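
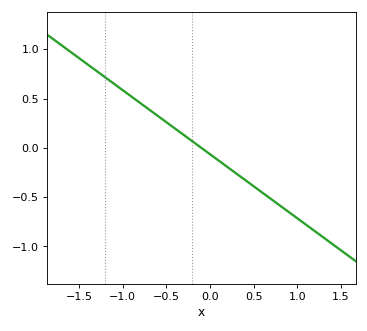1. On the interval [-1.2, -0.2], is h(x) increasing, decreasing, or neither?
decreasing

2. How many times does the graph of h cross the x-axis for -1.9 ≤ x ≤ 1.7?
1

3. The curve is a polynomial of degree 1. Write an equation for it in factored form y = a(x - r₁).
y = -0.65(x + 0.1)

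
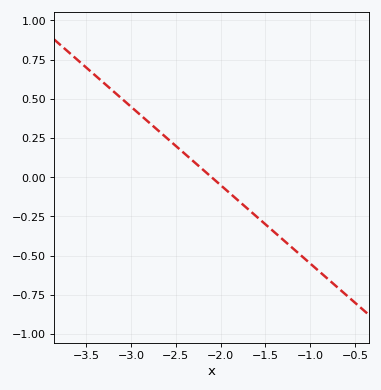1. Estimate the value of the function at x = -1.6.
-0.25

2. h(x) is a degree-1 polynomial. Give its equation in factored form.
y = -0.5(x + 2.1)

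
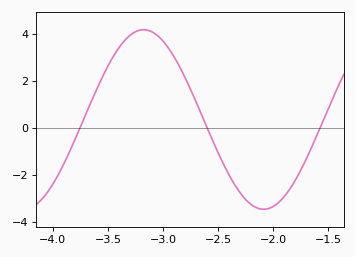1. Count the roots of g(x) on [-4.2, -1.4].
3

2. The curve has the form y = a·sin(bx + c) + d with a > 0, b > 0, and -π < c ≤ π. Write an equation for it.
y = 3.83sin(2.9x - 1.9) + 0.36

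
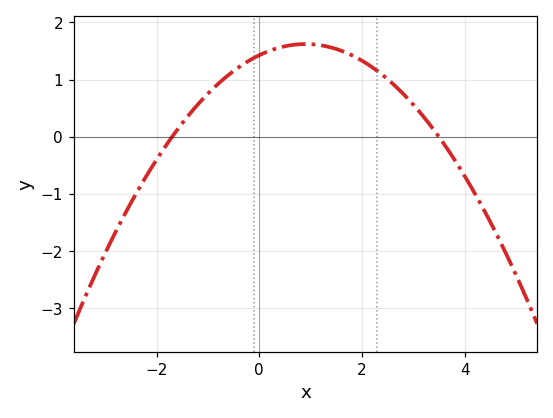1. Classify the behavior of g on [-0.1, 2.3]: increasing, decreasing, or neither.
neither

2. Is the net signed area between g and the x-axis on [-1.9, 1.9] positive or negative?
positive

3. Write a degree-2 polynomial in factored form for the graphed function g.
y = -0.24(x + 1.7)(x - 3.5)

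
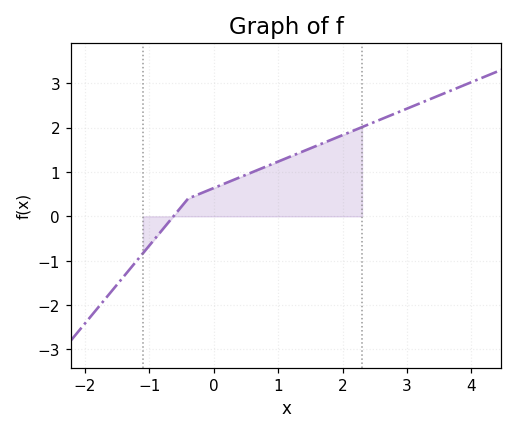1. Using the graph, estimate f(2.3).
2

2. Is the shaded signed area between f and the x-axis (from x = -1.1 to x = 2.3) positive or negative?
positive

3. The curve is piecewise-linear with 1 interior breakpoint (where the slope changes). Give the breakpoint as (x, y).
(-0.4, 0.4)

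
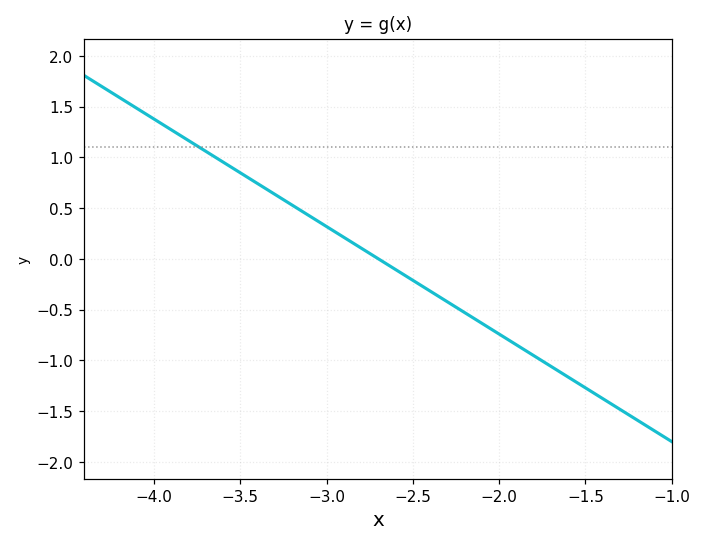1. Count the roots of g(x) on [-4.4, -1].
1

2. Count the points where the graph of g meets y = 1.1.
1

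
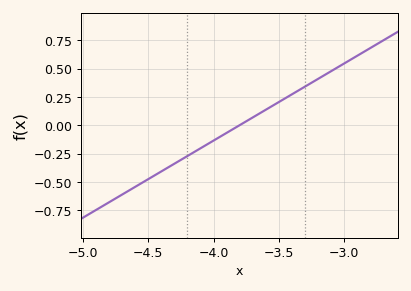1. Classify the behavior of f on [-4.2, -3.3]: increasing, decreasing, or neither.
increasing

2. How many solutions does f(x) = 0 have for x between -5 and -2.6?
1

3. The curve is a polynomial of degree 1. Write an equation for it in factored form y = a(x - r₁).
y = 0.68(x + 3.8)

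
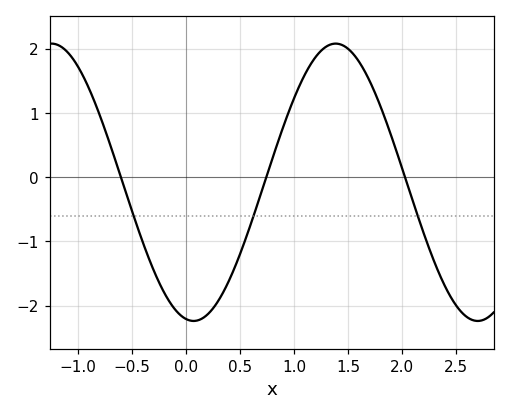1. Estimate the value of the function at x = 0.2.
-2.1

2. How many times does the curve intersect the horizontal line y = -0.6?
3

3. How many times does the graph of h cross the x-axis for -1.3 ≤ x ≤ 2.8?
3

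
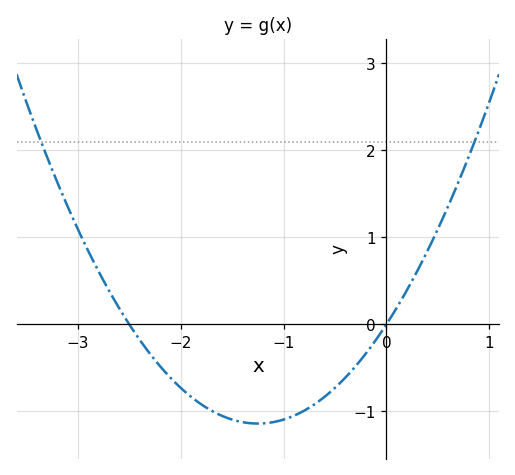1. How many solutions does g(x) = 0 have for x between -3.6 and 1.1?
2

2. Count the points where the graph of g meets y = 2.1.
2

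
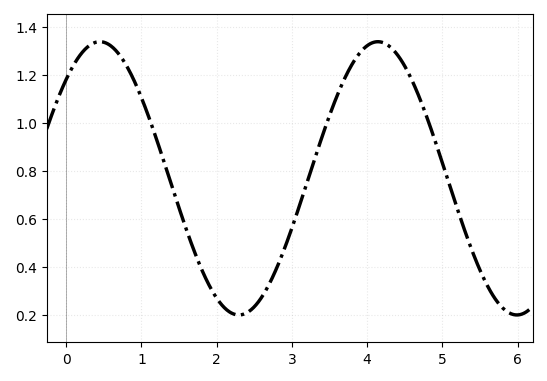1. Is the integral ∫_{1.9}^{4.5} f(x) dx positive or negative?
positive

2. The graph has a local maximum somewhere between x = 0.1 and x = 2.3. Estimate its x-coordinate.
0.4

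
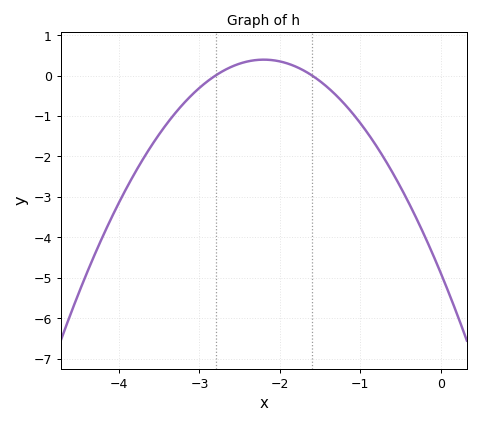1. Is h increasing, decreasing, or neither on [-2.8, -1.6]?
neither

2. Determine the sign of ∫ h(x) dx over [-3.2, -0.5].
negative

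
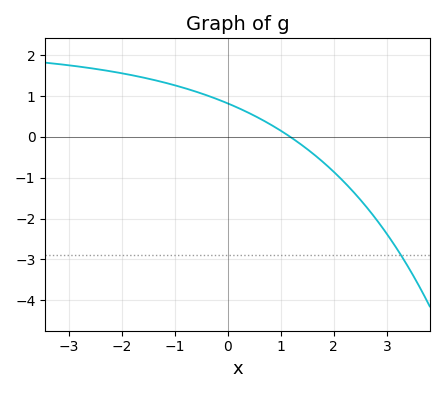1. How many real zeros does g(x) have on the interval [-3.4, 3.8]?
1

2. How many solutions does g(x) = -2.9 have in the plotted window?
1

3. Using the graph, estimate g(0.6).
0.5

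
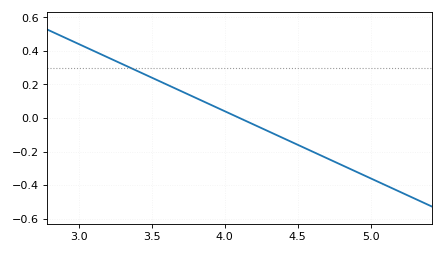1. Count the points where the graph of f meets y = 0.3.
1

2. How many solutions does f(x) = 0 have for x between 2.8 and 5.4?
1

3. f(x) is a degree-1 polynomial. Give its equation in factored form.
y = -0.4(x - 4.1)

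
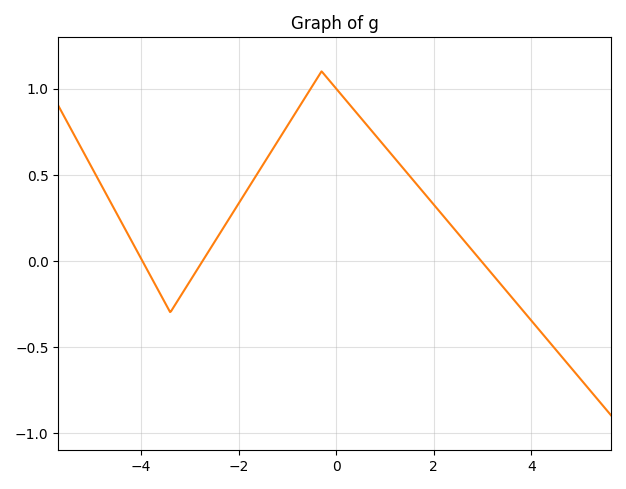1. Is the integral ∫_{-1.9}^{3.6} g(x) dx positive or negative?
positive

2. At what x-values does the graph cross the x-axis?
-3.97, -2.74, 2.97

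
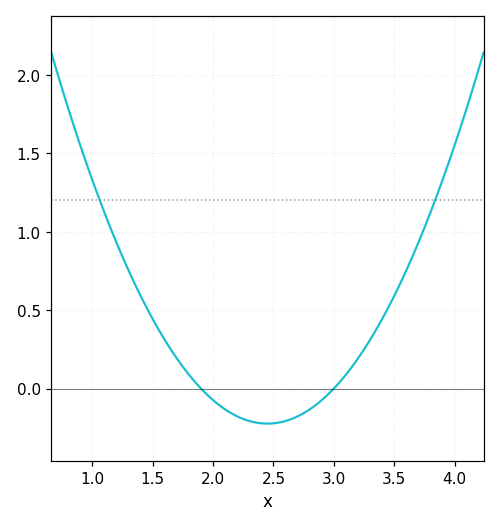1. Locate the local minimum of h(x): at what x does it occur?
2.45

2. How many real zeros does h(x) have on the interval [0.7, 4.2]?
2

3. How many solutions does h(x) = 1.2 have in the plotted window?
2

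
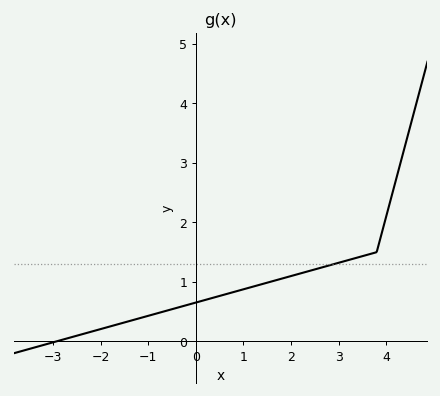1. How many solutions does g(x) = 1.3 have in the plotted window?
1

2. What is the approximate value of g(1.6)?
1.01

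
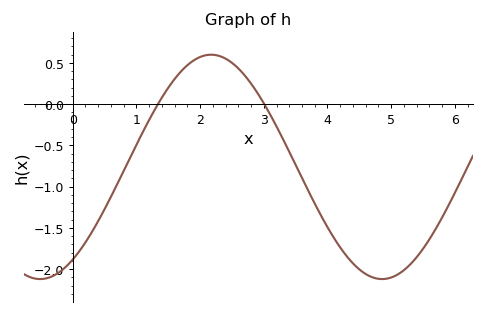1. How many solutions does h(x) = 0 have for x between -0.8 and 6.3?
2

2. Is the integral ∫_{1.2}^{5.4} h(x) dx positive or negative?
negative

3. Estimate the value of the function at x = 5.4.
-1.86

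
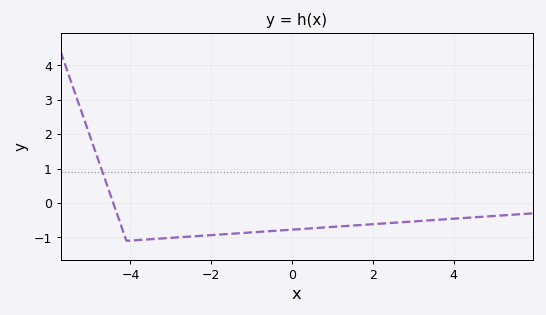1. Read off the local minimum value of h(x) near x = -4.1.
-1.1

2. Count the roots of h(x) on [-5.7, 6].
1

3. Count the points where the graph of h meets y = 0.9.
1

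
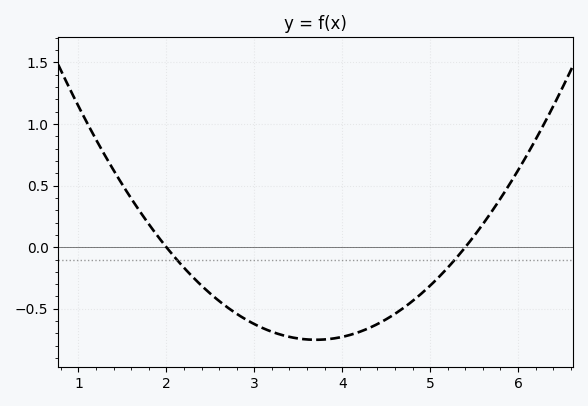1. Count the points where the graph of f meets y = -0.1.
2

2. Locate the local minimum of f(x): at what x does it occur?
3.7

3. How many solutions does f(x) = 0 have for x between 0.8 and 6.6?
2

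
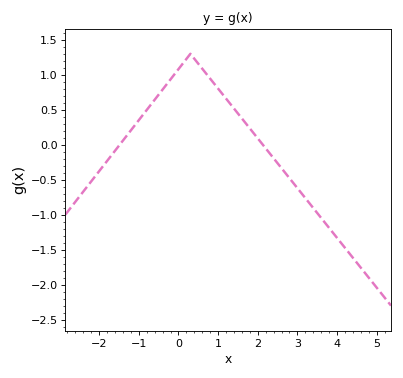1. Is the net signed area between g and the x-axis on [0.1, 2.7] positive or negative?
positive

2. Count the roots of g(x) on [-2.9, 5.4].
2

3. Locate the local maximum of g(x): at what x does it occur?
0.301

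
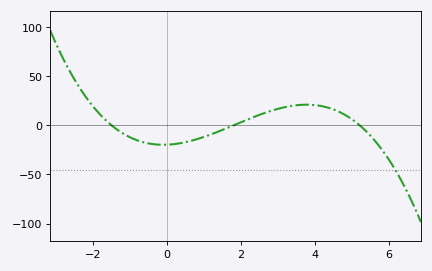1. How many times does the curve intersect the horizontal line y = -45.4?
1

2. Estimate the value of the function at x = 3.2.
18.6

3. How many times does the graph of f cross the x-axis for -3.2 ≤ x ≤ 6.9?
3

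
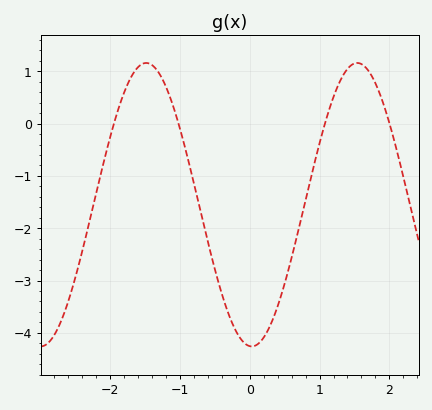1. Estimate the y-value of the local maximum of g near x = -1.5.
1.16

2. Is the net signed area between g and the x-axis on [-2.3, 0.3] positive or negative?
negative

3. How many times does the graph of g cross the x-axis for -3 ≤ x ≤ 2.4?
4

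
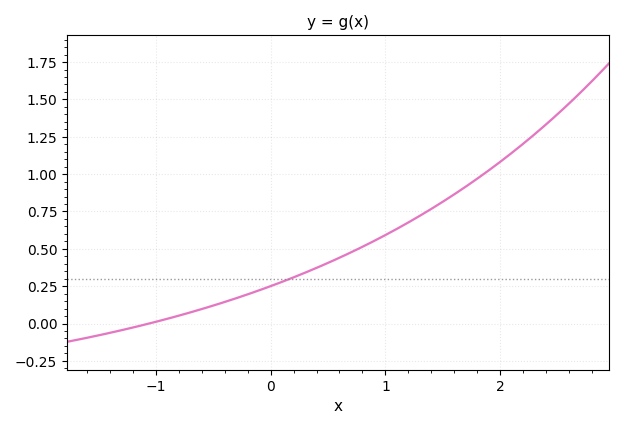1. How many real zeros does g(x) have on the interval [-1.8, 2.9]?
1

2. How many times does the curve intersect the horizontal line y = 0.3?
1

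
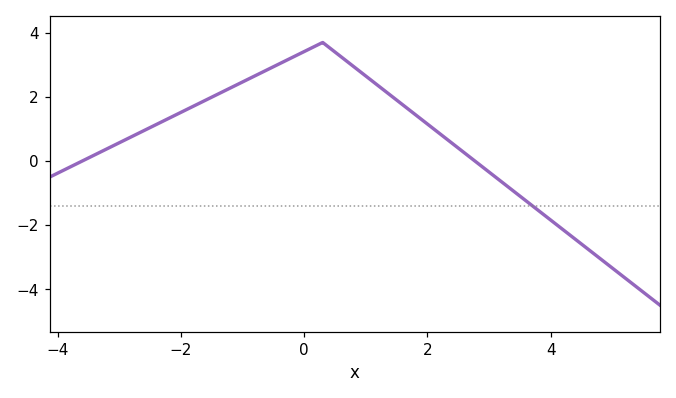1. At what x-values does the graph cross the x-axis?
-3.6, 2.8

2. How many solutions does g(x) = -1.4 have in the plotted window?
1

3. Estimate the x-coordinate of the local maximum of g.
0.2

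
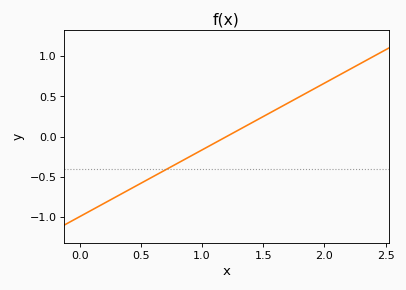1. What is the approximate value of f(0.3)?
-0.75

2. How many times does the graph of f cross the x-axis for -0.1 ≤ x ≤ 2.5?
1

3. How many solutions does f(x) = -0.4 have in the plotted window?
1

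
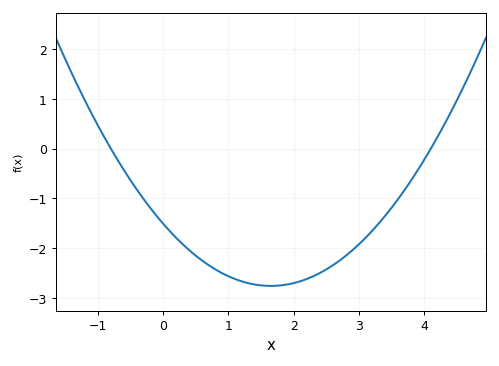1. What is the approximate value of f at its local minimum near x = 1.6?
-2.8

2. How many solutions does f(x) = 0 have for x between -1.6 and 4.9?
2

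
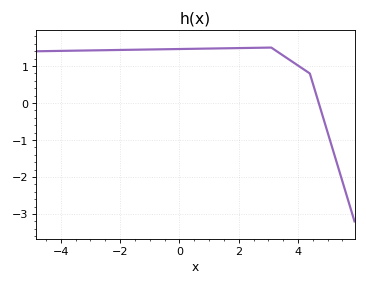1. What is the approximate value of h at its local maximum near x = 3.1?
1.5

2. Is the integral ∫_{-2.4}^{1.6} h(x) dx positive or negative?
positive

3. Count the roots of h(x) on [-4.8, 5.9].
1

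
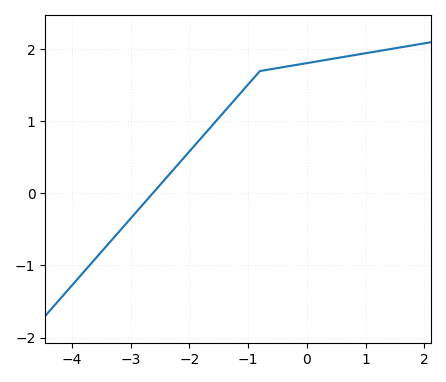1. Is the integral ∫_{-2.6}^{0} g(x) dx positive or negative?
positive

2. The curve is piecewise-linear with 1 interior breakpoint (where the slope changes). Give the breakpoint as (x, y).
(-0.8, 1.7)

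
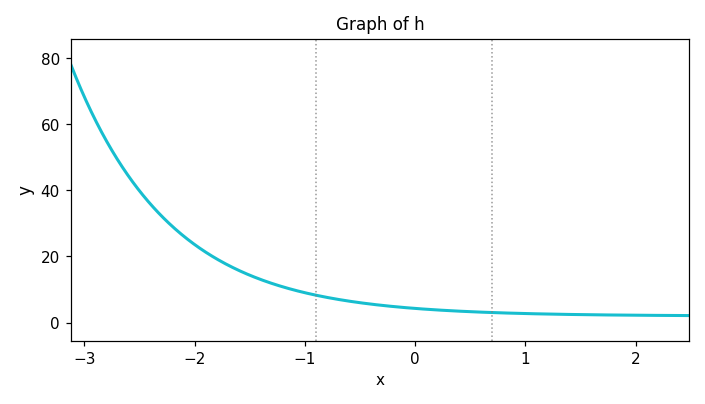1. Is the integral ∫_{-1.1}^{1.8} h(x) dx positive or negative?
positive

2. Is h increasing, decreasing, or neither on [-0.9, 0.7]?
decreasing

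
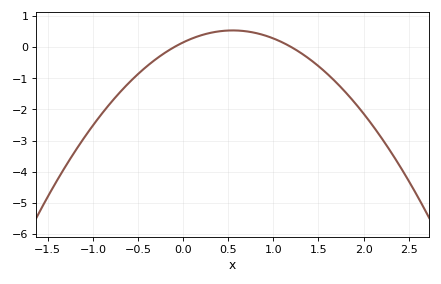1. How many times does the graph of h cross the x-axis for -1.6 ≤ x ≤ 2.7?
2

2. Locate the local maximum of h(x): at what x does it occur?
0.6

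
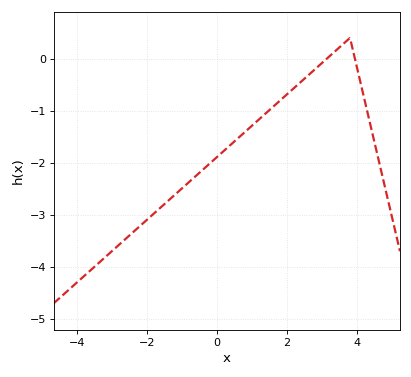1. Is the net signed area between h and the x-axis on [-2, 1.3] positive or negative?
negative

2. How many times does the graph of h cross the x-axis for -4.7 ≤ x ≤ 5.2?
2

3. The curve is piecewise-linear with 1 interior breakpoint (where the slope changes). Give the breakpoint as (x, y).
(3.8, 0.4)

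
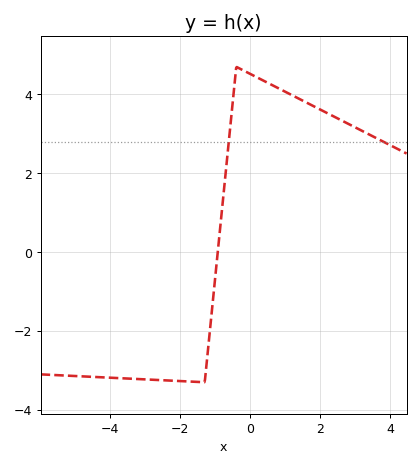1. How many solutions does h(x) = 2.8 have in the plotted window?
2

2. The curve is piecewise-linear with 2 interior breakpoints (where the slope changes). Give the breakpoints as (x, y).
(-1.3, -3.3); (-0.4, 4.7)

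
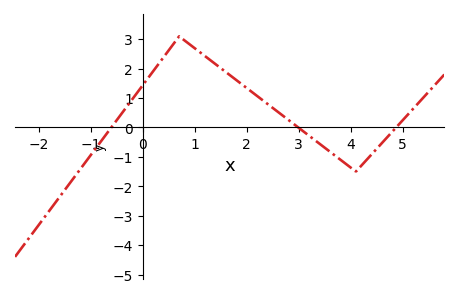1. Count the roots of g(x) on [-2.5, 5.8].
3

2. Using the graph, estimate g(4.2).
-1.3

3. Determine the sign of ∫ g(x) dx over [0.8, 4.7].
positive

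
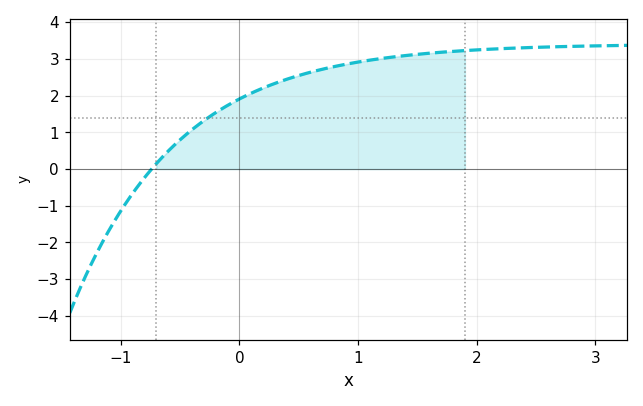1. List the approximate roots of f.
-0.7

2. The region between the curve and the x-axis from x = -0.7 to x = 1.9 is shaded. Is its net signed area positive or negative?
positive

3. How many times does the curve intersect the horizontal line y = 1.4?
1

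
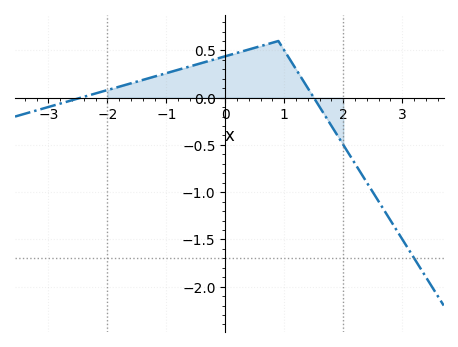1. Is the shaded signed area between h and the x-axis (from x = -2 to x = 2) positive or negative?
positive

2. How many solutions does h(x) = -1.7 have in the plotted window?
1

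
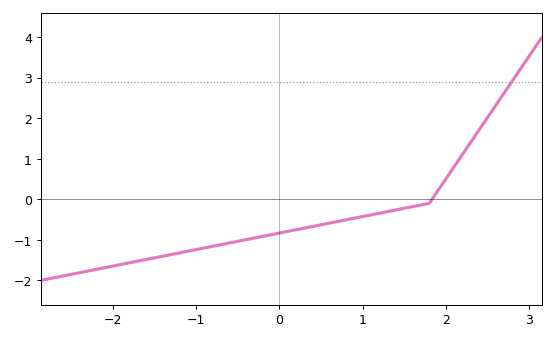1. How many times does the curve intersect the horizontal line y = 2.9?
1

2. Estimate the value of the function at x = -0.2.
-0.9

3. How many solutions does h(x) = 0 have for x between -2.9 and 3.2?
1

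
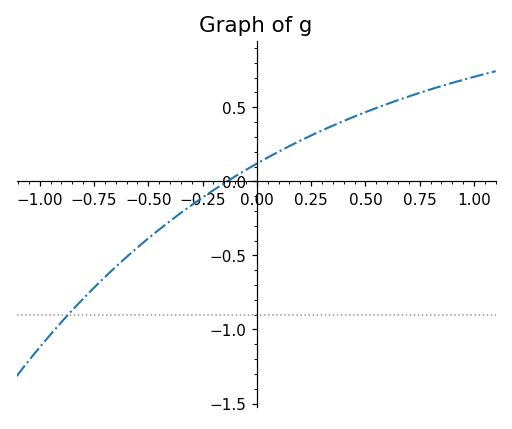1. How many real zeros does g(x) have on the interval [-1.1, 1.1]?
1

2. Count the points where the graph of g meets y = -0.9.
1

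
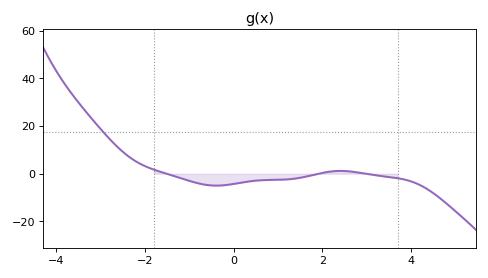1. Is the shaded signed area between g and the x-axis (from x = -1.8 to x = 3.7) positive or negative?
negative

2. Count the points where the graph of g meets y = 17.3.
1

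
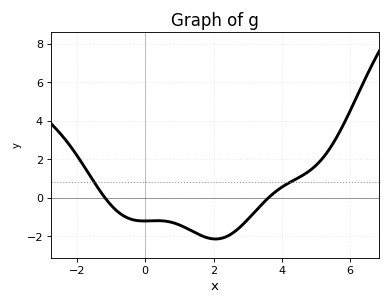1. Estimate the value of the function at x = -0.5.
-1.06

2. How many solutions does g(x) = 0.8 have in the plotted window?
2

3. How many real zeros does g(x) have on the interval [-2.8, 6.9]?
2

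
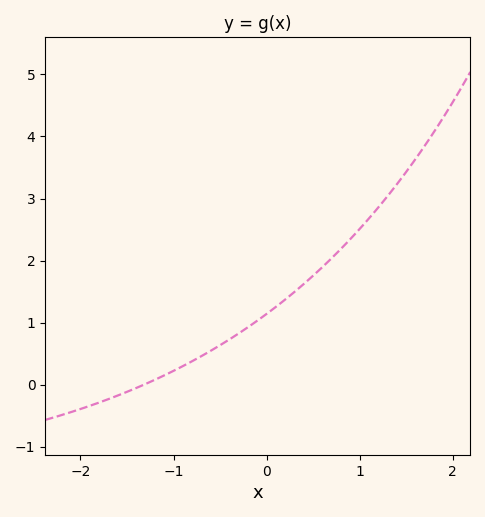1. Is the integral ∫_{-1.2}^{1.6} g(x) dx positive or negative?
positive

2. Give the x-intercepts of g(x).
-1.3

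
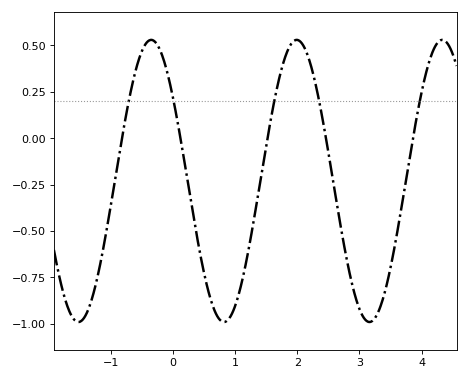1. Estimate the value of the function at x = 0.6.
-0.865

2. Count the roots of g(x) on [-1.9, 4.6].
5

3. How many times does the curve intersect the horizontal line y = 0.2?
5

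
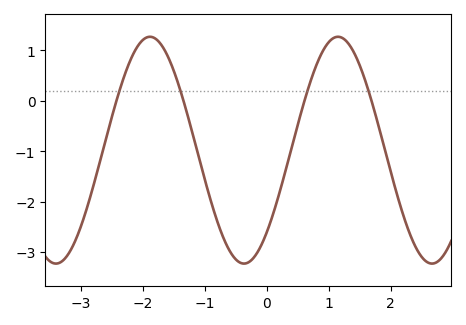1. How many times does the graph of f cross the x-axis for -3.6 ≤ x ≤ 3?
4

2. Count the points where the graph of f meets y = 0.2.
4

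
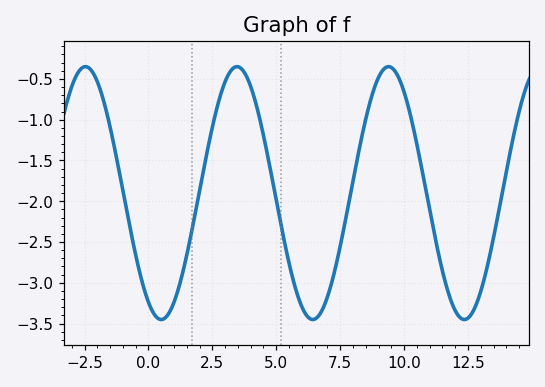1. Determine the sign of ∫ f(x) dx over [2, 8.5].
negative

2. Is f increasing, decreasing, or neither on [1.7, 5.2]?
neither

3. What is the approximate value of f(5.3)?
-2.47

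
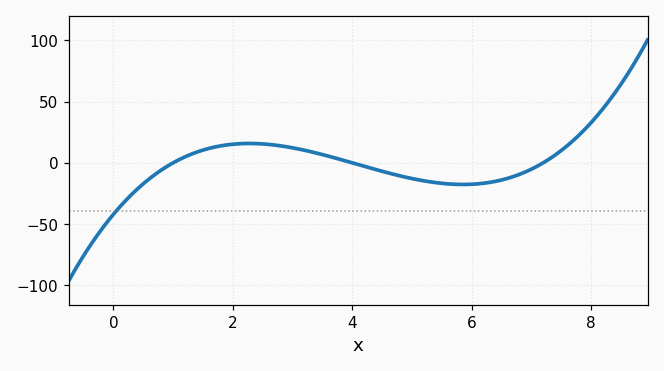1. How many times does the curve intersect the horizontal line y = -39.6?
1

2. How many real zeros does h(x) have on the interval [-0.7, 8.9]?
3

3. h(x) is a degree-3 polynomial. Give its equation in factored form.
y = 1.46(x - 1)(x - 4)(x - 7.2)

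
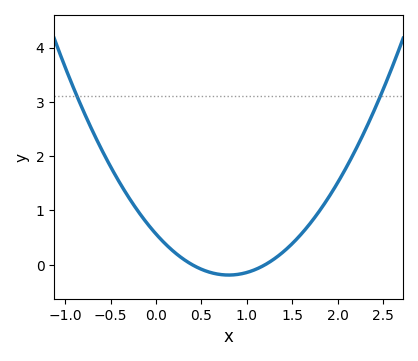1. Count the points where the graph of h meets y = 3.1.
2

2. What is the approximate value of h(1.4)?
0.2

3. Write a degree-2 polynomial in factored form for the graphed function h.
y = 1.18(x - 0.4)(x - 1.2)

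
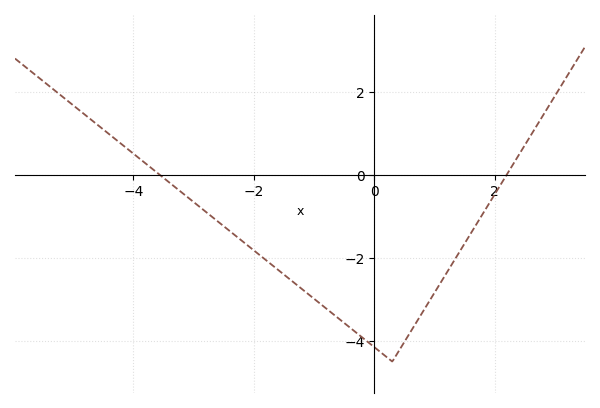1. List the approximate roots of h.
-3.56, 2.2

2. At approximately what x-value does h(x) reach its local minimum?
0.3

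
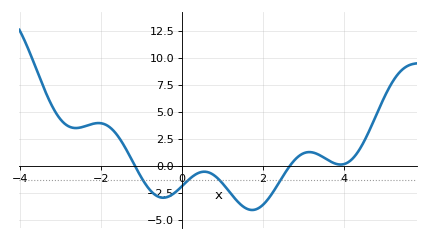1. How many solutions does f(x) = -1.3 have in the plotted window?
4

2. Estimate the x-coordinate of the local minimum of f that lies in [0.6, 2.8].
1.8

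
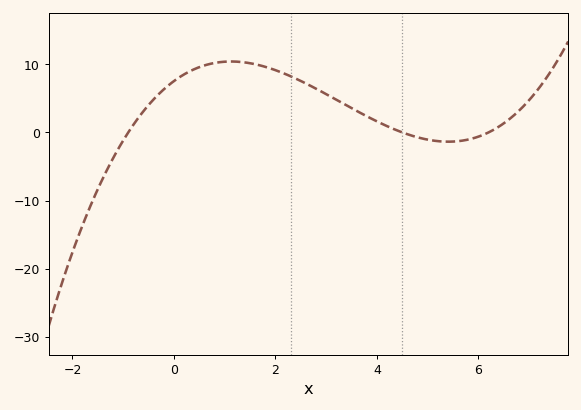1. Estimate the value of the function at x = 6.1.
0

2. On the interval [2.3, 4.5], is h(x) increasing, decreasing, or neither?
decreasing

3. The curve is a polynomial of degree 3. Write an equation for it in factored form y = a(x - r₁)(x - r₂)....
y = 0.3(x + 0.9)(x - 4.5)(x - 6.2)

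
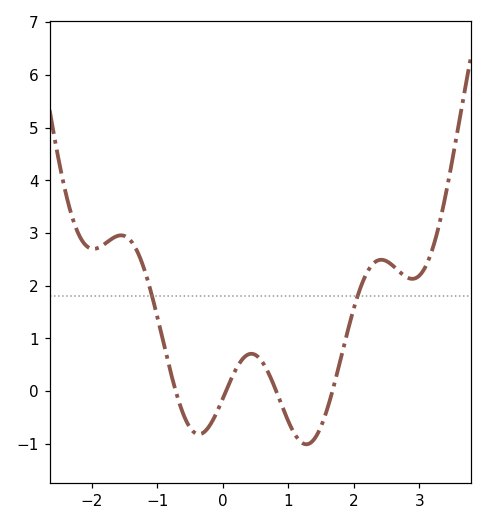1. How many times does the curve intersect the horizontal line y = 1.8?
2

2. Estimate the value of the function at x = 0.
-0.1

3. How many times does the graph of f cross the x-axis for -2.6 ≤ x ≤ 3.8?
4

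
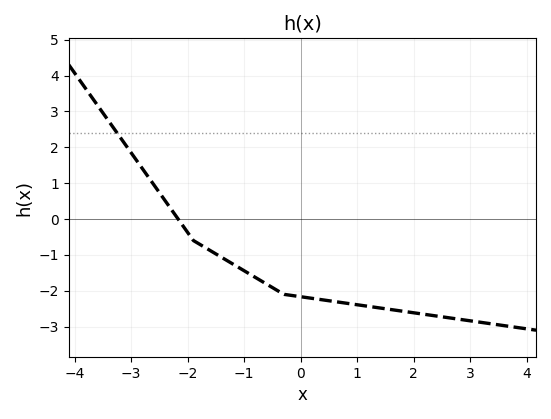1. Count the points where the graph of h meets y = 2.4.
1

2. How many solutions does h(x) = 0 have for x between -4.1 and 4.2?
1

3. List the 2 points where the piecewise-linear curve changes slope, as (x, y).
(-1.9, -0.6); (-0.3, -2.1)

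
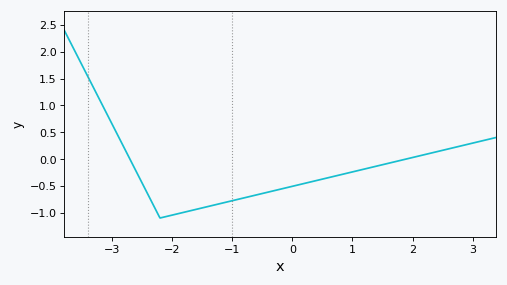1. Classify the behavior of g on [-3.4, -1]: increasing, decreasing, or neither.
neither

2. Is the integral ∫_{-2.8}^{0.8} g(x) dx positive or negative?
negative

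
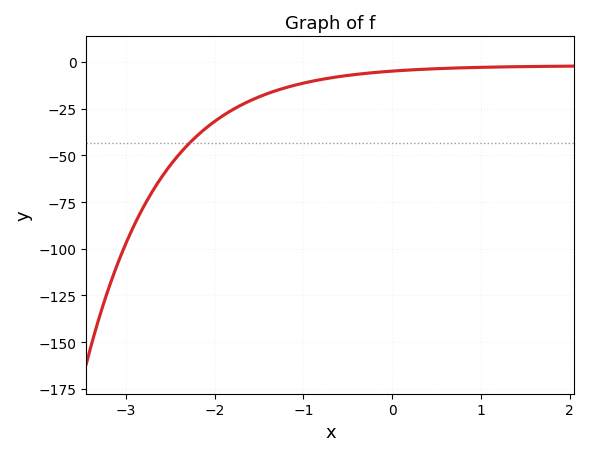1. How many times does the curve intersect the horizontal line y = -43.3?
1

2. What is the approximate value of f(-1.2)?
-14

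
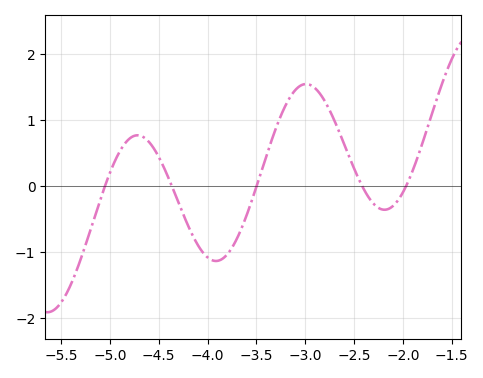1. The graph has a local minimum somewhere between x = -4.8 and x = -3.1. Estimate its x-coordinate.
-3.9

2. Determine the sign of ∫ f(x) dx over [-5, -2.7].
positive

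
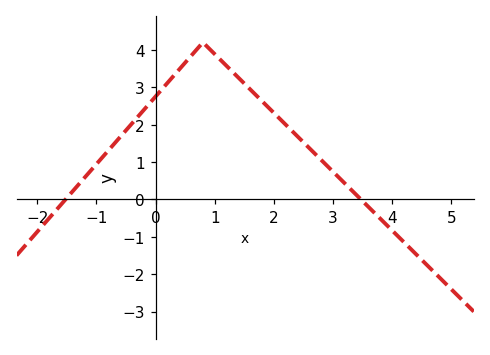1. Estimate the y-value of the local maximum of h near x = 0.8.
4.2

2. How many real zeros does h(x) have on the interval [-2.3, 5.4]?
2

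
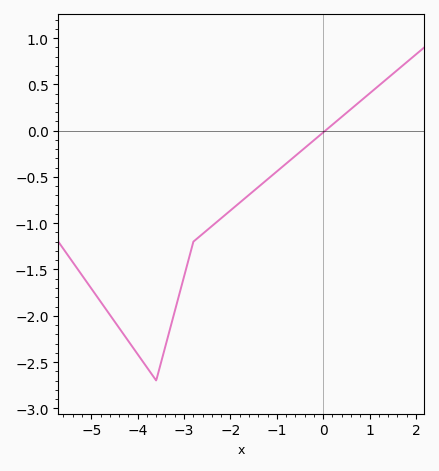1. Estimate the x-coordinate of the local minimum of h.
-3.6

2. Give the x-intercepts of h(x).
0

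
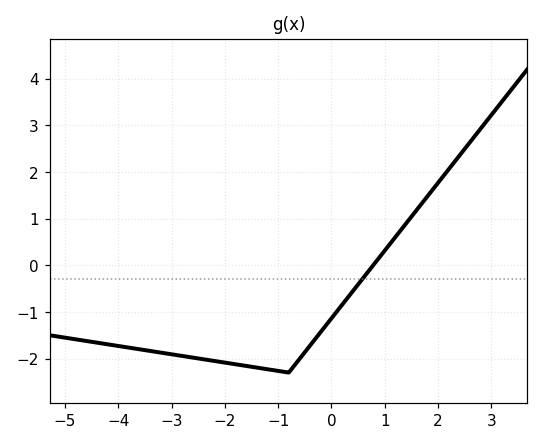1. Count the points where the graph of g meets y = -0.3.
1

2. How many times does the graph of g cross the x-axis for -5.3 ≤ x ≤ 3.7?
1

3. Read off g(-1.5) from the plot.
-2.18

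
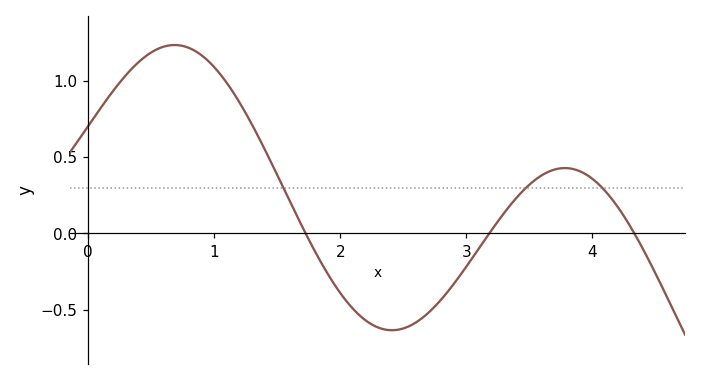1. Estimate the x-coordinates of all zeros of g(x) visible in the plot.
1.72, 3.18, 4.33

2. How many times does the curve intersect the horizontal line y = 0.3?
3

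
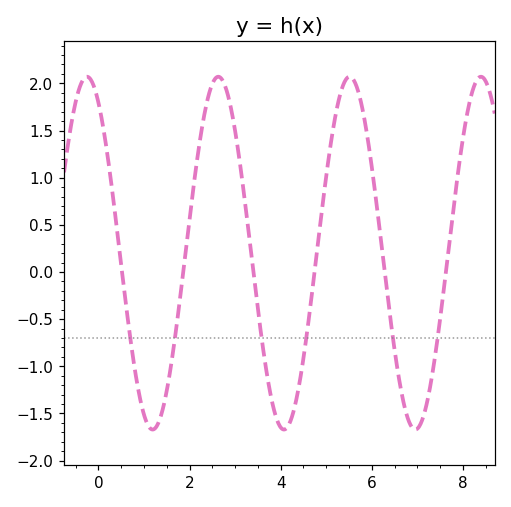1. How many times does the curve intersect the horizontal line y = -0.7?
6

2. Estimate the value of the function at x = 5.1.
1.35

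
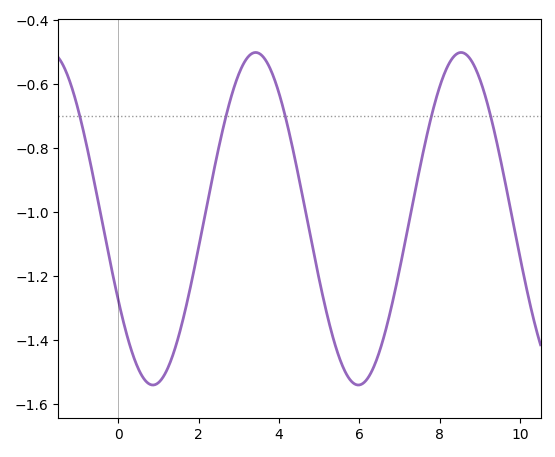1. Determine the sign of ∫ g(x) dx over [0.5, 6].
negative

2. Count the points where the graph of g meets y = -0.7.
5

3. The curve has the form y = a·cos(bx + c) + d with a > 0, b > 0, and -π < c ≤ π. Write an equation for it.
y = 0.52cos(1.23x + 2.08) - 1.02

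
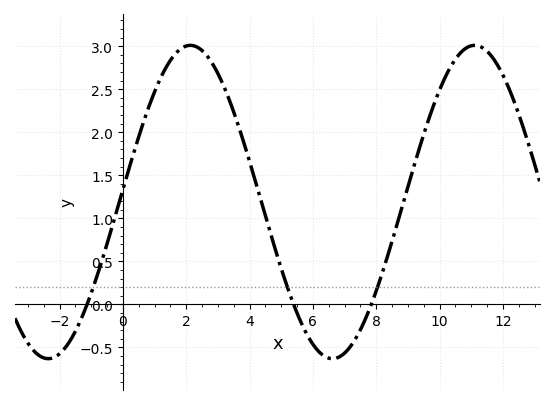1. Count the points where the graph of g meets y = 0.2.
3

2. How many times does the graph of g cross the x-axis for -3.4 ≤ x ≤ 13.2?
3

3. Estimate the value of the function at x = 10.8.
2.95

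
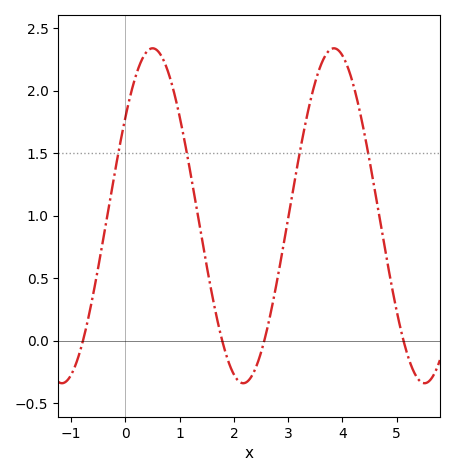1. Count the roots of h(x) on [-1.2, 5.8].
4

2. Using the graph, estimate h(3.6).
2.2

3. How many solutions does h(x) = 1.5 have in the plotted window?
4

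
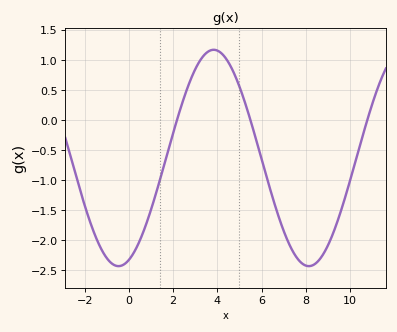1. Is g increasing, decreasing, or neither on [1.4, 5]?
neither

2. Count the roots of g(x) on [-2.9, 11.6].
3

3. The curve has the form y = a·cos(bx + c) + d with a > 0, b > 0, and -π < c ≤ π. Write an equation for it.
y = 1.8cos(0.73x - 2.8) - 0.63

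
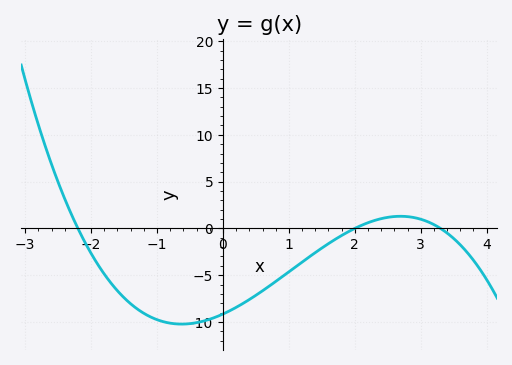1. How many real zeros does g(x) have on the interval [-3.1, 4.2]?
3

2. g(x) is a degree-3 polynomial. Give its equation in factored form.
y = -0.63(x + 2.2)(x - 2)(x - 3.3)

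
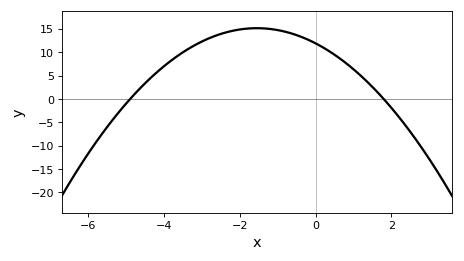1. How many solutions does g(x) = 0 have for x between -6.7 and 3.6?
2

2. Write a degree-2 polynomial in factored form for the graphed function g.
y = -1.35(x + 4.9)(x - 1.8)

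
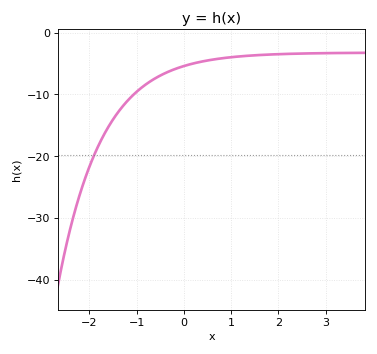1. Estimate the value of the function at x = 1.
-4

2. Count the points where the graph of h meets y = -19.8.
1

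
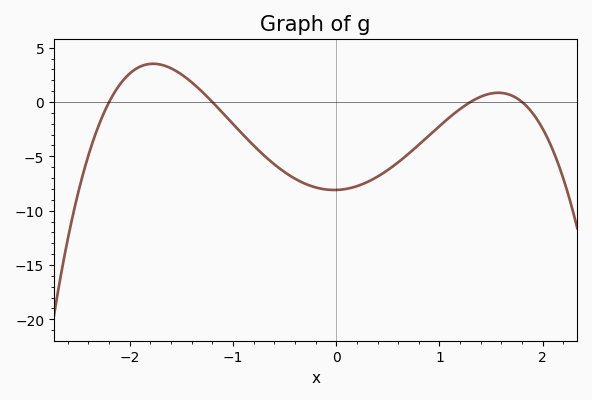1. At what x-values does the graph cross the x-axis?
-2.2, -1.2, 1.3, 1.8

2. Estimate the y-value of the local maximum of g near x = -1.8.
3.52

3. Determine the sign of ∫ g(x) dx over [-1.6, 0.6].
negative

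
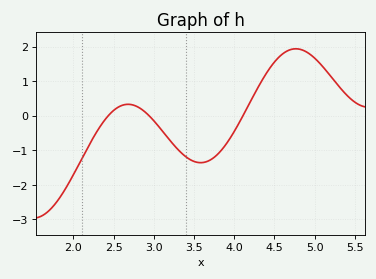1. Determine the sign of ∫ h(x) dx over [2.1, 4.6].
negative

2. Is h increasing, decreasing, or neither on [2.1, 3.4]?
neither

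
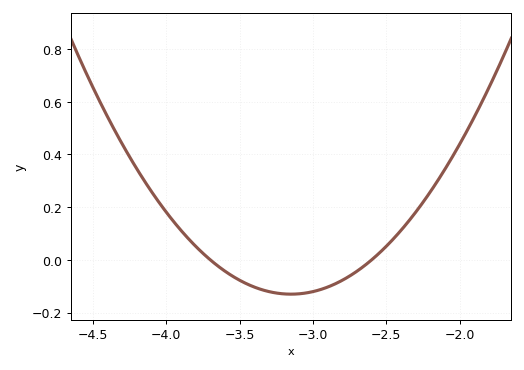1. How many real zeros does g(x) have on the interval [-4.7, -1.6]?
2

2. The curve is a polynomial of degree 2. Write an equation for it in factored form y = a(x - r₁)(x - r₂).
y = 0.43(x + 3.7)(x + 2.6)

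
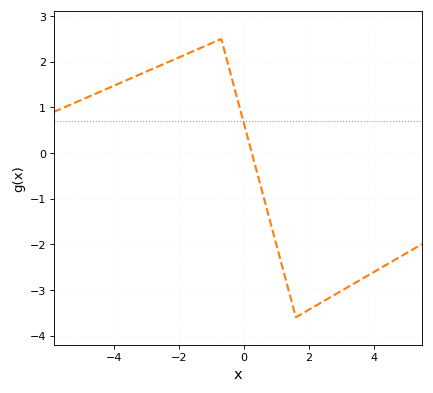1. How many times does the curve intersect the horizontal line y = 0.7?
1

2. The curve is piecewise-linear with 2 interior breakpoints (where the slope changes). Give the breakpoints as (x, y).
(-0.7, 2.5); (1.6, -3.6)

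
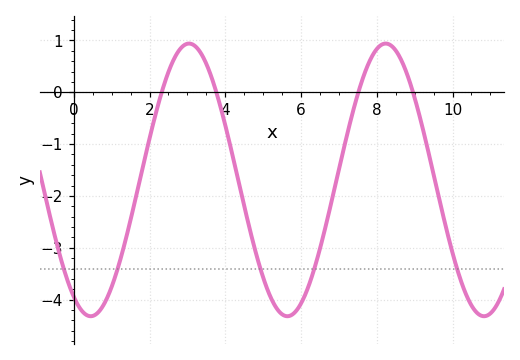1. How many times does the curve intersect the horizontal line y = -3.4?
5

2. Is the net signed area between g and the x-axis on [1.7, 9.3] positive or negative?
negative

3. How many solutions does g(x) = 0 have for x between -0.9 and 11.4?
4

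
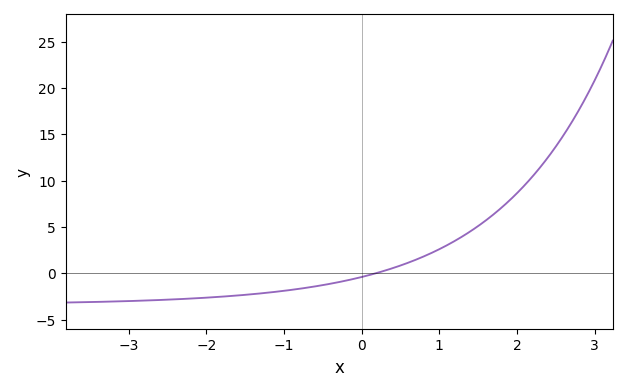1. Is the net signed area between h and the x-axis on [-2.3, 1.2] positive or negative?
negative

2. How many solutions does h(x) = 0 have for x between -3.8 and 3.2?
1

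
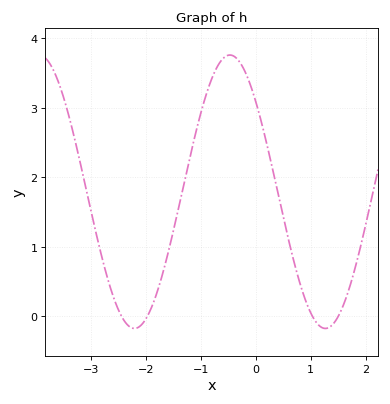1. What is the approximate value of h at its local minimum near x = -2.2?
-0.18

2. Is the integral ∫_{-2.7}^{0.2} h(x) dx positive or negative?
positive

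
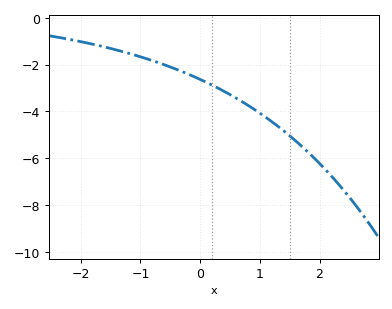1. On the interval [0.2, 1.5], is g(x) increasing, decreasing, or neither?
decreasing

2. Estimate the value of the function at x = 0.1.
-2.75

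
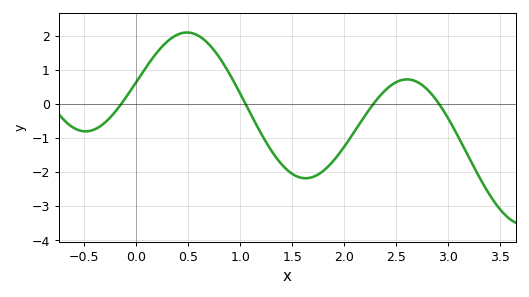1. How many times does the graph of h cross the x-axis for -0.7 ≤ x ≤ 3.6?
4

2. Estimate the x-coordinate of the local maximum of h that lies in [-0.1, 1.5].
0.486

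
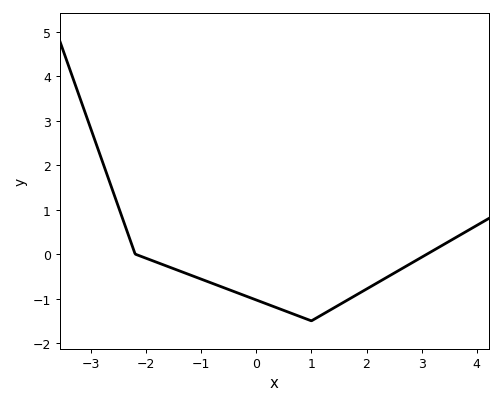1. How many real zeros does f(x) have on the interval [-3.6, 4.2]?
2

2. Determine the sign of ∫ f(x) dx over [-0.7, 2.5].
negative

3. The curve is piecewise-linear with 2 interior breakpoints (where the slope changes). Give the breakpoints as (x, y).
(-2.2, 0); (1, -1.5)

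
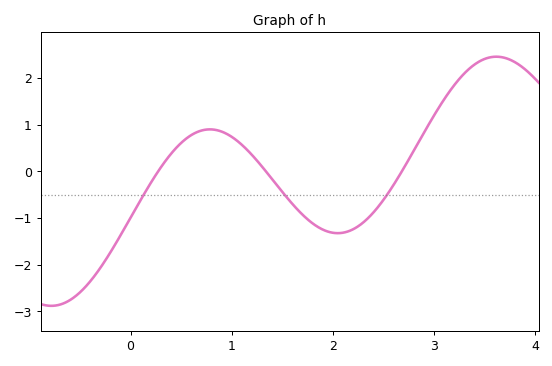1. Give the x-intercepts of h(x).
0.272, 1.34, 2.68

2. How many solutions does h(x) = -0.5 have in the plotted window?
3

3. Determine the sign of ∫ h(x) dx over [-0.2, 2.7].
negative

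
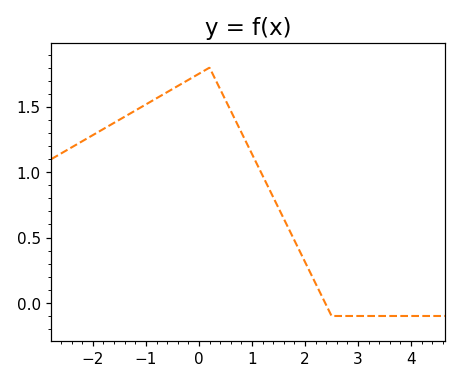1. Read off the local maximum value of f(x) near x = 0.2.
1.8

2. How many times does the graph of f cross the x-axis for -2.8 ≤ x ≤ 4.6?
1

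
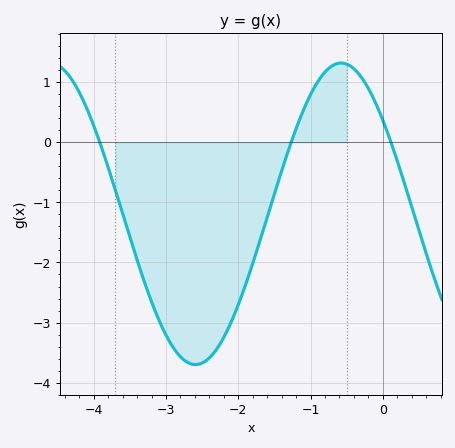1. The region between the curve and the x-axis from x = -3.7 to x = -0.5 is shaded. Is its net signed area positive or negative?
negative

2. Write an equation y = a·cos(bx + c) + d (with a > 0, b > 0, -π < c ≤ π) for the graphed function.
y = 2.51cos(1.56x + 0.902) - 1.19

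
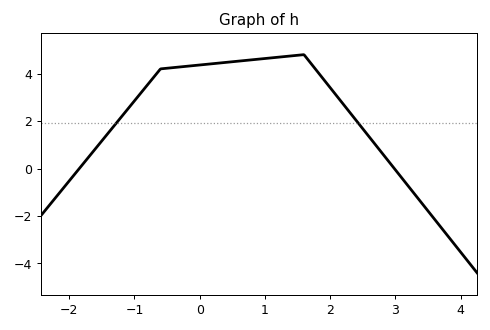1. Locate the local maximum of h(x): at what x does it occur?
1.6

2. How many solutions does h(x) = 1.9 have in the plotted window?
2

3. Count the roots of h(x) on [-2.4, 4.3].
2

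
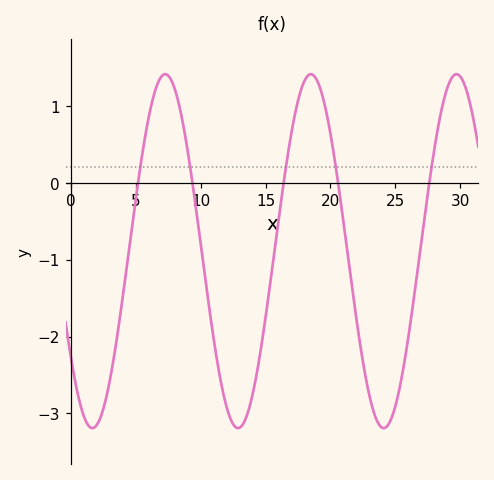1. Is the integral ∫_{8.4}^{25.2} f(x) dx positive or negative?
negative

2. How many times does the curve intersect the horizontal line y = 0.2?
5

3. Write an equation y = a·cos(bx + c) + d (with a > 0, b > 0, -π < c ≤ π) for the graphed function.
y = 2.3cos(0.56x + 2.2) - 0.89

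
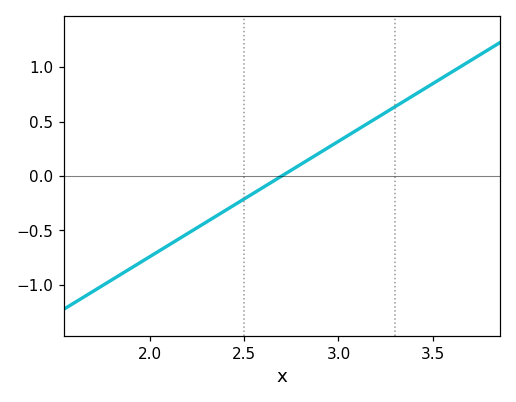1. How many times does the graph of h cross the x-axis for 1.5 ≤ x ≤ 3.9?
1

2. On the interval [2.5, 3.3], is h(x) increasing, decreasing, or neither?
increasing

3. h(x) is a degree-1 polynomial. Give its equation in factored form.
y = 1.06(x - 2.7)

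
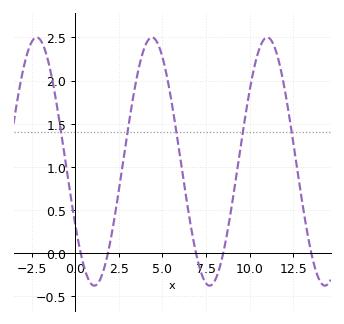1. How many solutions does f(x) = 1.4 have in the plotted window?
5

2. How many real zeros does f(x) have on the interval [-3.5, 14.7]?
5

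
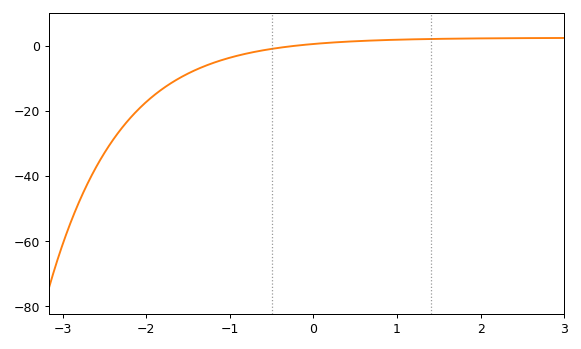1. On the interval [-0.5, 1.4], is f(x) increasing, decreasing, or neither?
increasing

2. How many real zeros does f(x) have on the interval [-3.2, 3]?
1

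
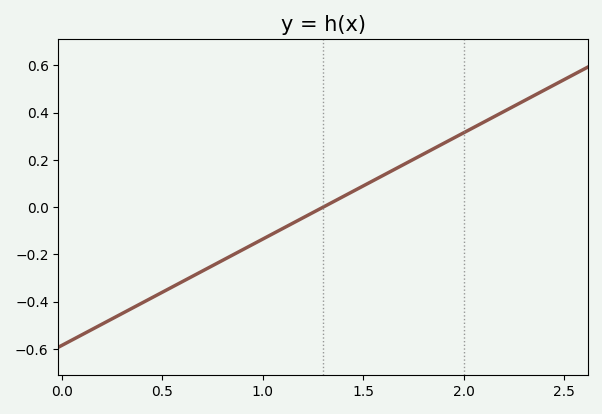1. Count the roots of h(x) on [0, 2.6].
1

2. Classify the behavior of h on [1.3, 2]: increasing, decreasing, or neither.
increasing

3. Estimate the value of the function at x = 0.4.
-0.405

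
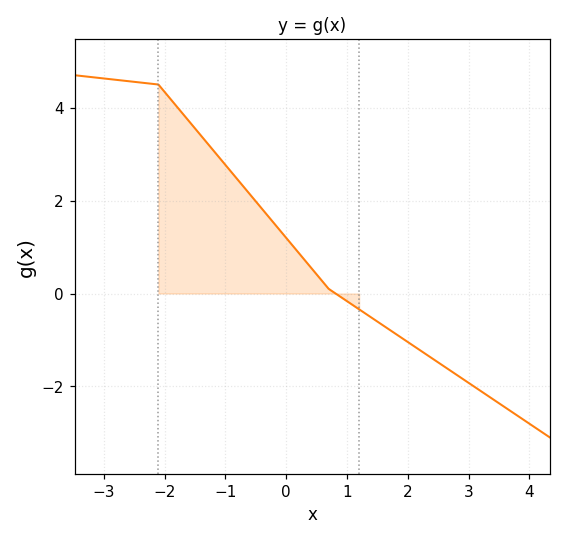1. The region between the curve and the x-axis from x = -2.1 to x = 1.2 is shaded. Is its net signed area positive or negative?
positive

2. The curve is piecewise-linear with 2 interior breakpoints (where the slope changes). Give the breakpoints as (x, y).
(-2.1, 4.5); (0.7, 0.1)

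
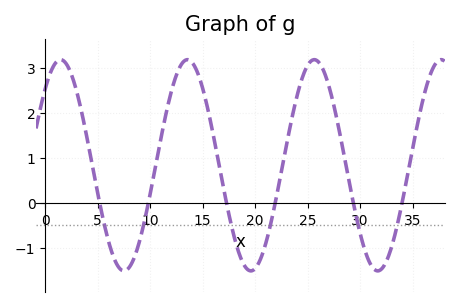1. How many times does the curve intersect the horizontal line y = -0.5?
6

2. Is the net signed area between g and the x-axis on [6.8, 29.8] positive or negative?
positive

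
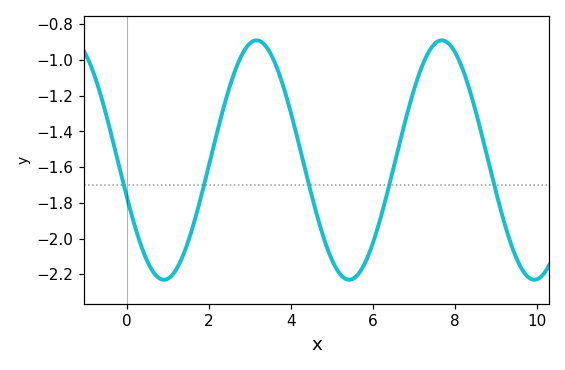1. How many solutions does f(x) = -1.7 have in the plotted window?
5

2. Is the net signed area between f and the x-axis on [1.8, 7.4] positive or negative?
negative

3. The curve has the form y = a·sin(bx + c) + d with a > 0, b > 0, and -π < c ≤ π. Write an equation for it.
y = 0.67sin(1.4x - 2.8) - 1.56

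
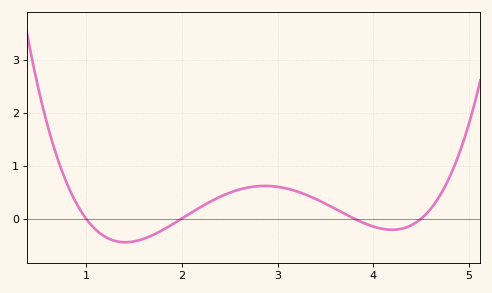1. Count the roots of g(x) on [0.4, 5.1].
4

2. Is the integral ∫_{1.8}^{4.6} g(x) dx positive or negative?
positive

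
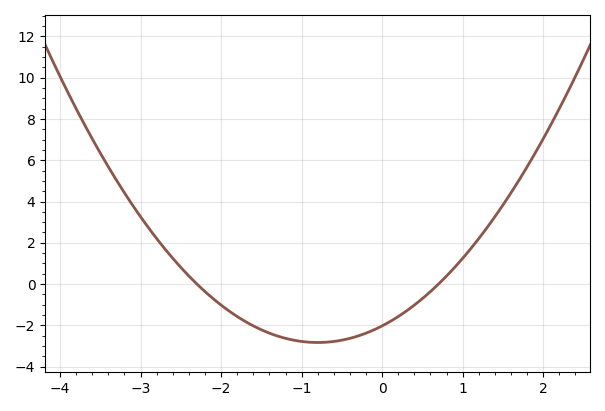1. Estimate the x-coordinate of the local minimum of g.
-0.8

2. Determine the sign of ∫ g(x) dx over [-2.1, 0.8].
negative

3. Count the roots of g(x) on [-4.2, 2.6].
2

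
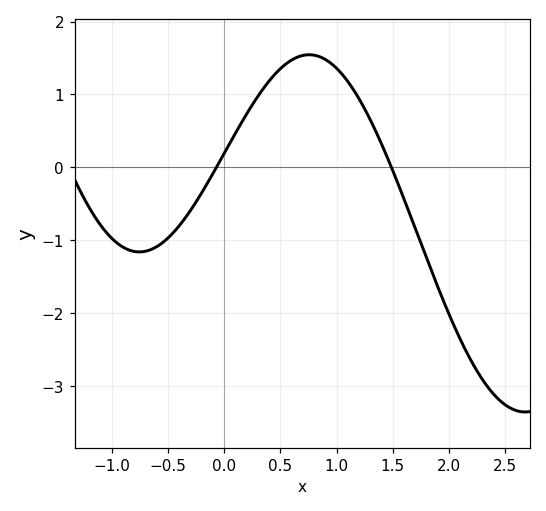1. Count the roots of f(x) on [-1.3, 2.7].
2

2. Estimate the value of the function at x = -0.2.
-0.3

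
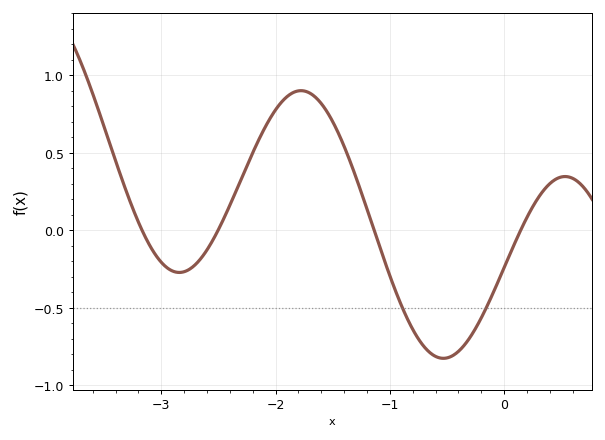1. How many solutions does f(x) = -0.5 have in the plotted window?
2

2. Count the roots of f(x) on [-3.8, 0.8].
4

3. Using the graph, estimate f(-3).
-0.207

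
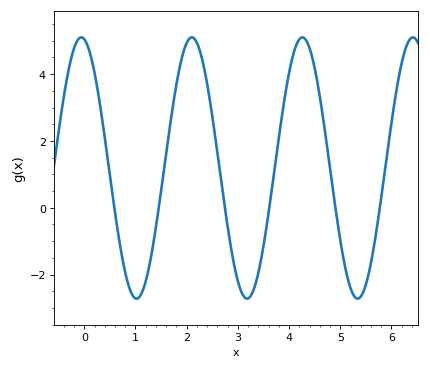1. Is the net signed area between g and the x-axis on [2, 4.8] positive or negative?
positive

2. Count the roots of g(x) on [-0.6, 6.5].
6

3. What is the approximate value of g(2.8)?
-0.565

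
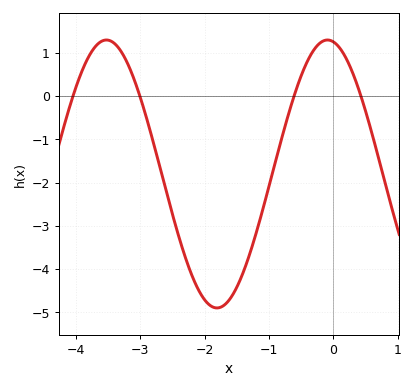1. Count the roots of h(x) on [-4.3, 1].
4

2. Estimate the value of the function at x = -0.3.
1.08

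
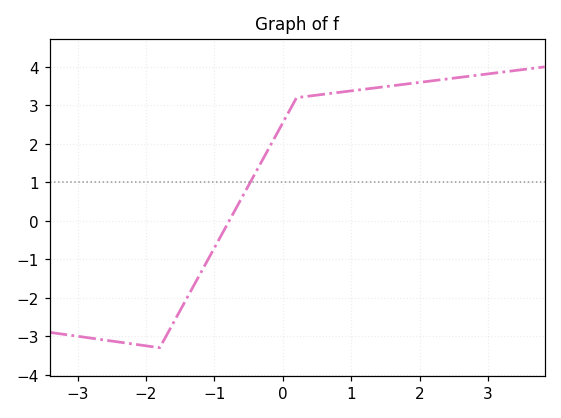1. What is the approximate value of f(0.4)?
3.24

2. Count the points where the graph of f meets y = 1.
1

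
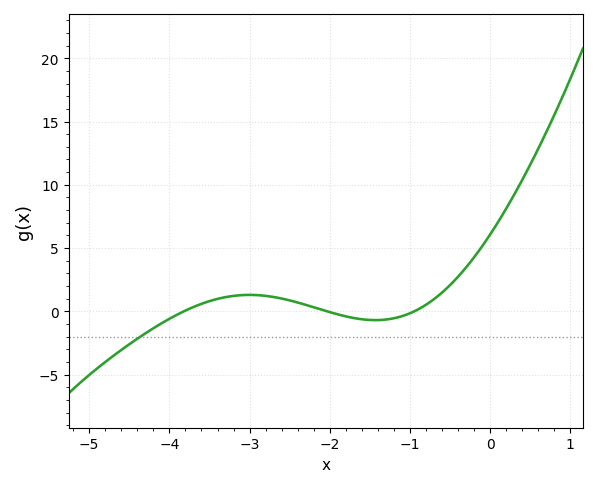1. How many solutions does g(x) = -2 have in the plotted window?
1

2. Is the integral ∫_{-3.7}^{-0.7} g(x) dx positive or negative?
positive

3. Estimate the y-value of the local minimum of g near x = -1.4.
-0.5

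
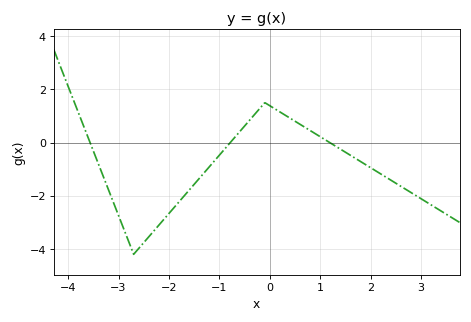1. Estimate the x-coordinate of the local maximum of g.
-0.101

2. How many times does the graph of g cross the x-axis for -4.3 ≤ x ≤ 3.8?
3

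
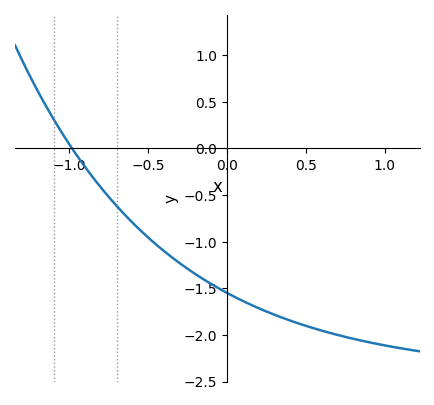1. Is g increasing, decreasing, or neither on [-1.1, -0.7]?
decreasing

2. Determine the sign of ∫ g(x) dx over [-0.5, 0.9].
negative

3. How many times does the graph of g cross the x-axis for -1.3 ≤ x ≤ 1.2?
1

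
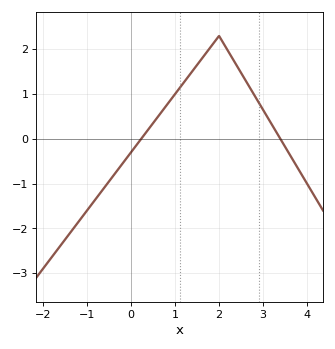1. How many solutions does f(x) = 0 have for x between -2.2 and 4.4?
2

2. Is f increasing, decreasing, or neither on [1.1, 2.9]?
neither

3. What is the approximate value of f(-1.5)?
-2.2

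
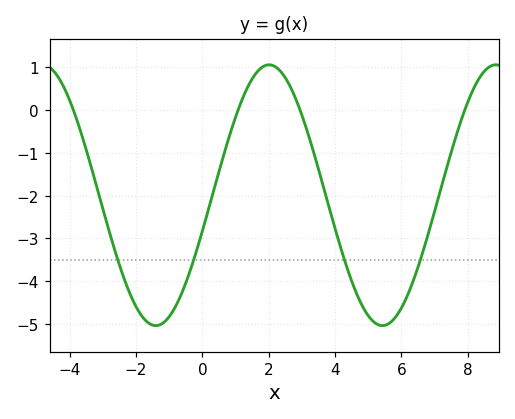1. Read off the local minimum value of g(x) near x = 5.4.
-5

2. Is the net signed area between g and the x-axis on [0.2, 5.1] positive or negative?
negative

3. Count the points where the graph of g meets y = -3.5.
4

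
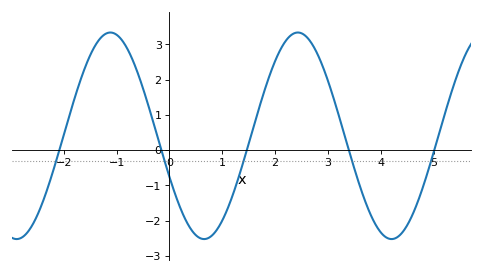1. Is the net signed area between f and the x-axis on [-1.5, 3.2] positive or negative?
positive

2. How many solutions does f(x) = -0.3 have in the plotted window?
5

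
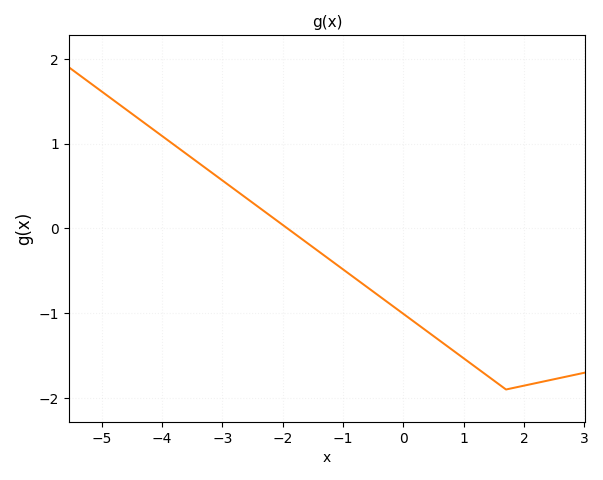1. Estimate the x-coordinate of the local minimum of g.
1.8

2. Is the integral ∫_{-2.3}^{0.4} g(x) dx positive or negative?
negative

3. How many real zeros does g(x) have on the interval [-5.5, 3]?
1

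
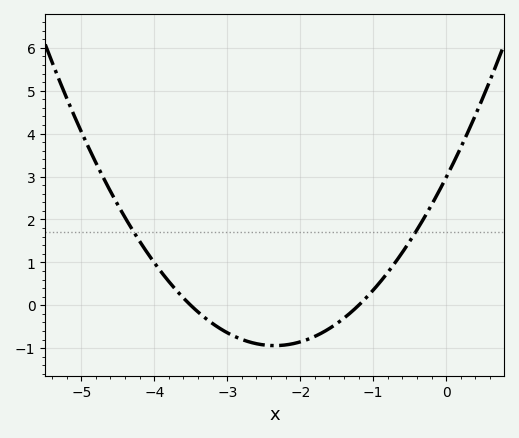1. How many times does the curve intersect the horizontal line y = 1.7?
2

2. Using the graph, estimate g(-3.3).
-0.3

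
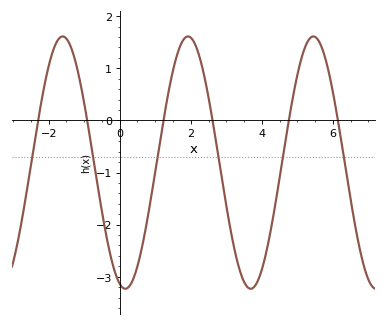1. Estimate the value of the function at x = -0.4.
-2.13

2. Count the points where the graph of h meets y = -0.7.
6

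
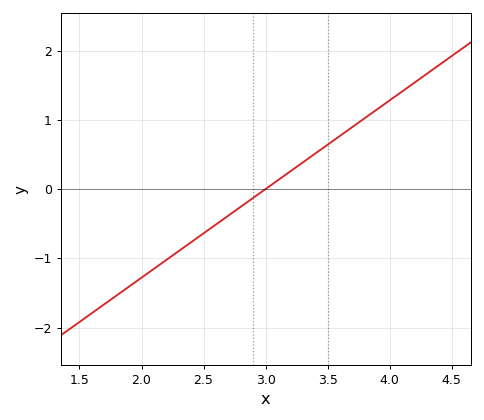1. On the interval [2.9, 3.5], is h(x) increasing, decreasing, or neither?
increasing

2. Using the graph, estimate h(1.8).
-1.5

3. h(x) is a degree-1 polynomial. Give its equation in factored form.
y = 1.28(x - 3)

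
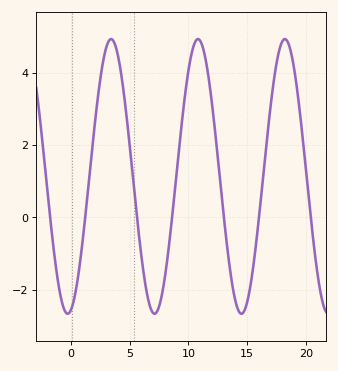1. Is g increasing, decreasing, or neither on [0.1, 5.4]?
neither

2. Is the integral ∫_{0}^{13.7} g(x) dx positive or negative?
positive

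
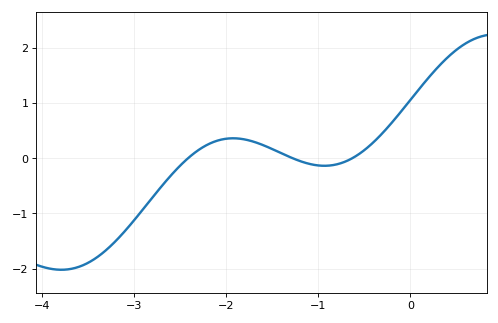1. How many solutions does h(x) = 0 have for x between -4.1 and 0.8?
3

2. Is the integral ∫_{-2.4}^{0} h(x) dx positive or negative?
positive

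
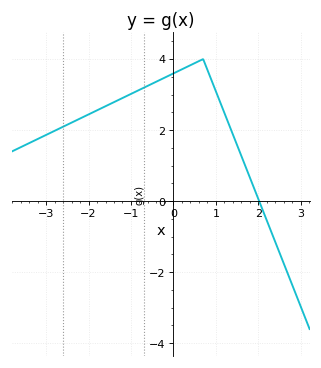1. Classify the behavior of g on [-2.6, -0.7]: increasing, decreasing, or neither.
increasing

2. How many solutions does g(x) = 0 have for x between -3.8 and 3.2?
1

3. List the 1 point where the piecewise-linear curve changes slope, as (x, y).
(0.7, 4)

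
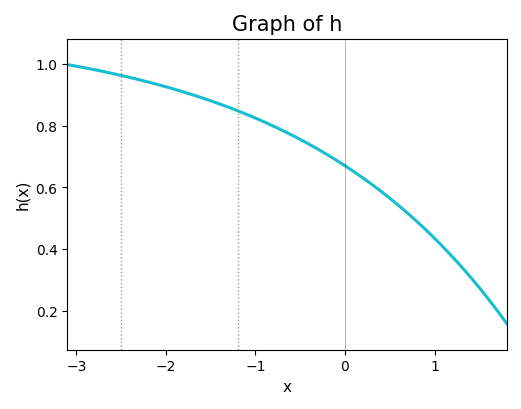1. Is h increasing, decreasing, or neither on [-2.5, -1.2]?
decreasing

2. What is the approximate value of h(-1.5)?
0.88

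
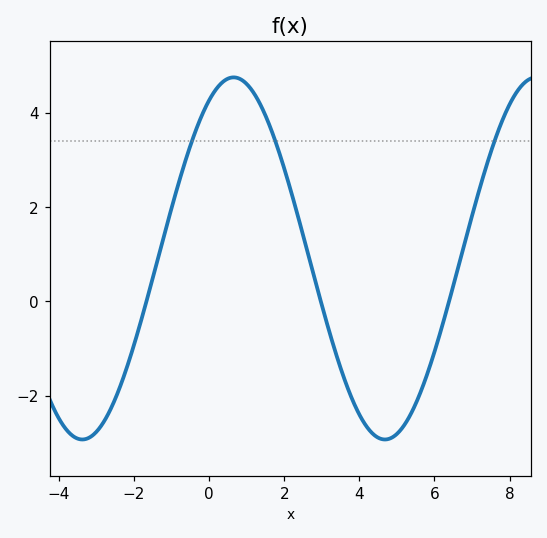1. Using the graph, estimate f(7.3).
2.6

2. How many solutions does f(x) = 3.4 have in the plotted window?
3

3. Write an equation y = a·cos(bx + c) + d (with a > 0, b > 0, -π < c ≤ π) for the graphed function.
y = 3.84cos(0.78x - 0.51) + 0.91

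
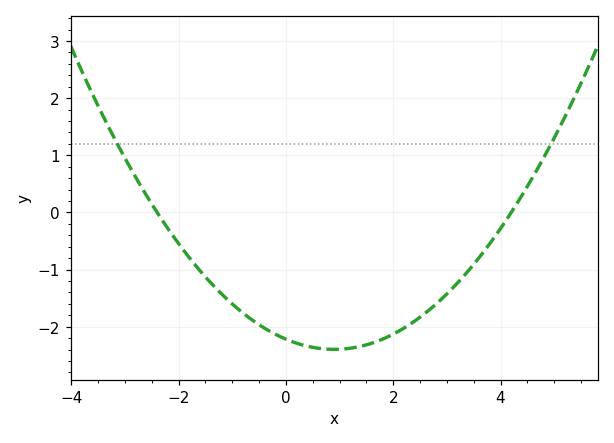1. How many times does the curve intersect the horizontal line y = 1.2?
2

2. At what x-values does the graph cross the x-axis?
-2.4, 4.2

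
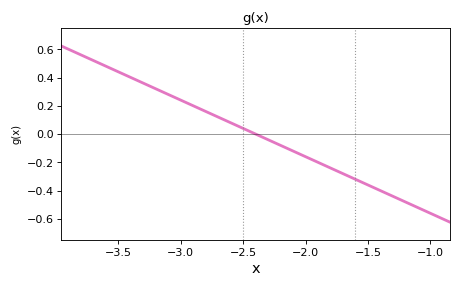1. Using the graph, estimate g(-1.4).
-0.4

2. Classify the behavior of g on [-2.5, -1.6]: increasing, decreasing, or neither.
decreasing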